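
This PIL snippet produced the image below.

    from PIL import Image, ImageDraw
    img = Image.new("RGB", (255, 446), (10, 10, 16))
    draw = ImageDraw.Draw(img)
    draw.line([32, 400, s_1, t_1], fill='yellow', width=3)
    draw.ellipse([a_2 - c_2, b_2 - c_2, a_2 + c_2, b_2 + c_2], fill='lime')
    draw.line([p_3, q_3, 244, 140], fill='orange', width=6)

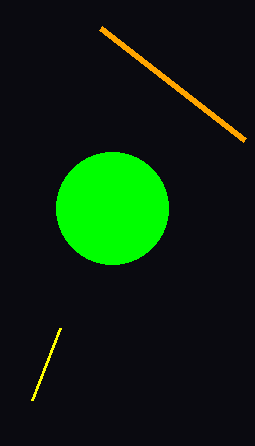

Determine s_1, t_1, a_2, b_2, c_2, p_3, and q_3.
s_1 = 60
t_1 = 328
a_2 = 112
b_2 = 208
c_2 = 56
p_3 = 100
q_3 = 28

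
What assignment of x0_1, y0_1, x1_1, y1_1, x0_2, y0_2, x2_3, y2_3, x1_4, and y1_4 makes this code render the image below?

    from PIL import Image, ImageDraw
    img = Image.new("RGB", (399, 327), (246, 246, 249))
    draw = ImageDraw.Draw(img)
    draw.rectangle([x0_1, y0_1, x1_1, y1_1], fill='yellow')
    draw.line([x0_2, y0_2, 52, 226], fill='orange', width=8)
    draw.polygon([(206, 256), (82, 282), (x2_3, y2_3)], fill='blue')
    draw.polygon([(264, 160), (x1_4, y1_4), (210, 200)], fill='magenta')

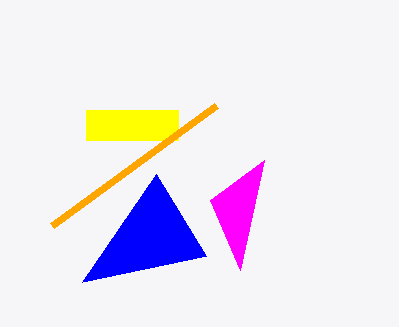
x0_1 = 86, y0_1 = 110, x1_1 = 178, y1_1 = 140, x0_2 = 216, y0_2 = 106, x2_3 = 156, y2_3 = 174, x1_4 = 240, y1_4 = 270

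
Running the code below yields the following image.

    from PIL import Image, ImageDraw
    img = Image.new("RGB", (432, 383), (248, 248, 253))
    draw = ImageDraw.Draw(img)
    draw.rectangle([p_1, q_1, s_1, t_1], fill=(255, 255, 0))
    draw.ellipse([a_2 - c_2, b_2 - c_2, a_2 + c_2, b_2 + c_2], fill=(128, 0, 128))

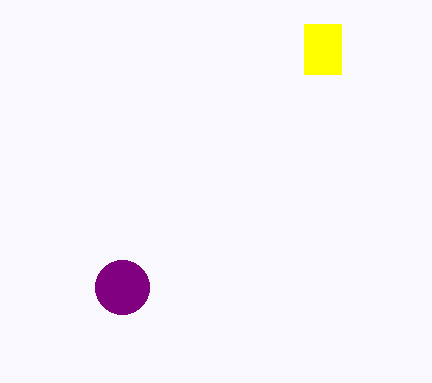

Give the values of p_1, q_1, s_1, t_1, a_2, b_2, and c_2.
p_1 = 304, q_1 = 24, s_1 = 341, t_1 = 74, a_2 = 122, b_2 = 287, c_2 = 27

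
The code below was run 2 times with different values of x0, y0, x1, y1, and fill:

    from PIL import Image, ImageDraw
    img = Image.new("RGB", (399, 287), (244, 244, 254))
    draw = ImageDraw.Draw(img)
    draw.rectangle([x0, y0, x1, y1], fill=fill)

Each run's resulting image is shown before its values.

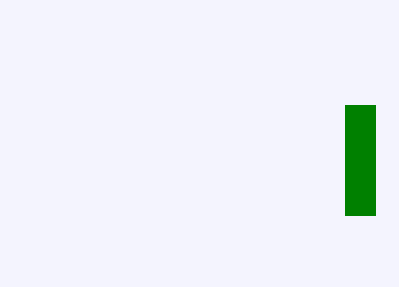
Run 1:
x0 = 345, y0 = 105, x1 = 375, y1 = 215, fill = 'green'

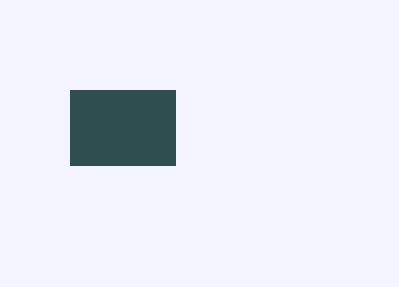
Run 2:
x0 = 70, y0 = 90, x1 = 175, y1 = 165, fill = 'darkslategray'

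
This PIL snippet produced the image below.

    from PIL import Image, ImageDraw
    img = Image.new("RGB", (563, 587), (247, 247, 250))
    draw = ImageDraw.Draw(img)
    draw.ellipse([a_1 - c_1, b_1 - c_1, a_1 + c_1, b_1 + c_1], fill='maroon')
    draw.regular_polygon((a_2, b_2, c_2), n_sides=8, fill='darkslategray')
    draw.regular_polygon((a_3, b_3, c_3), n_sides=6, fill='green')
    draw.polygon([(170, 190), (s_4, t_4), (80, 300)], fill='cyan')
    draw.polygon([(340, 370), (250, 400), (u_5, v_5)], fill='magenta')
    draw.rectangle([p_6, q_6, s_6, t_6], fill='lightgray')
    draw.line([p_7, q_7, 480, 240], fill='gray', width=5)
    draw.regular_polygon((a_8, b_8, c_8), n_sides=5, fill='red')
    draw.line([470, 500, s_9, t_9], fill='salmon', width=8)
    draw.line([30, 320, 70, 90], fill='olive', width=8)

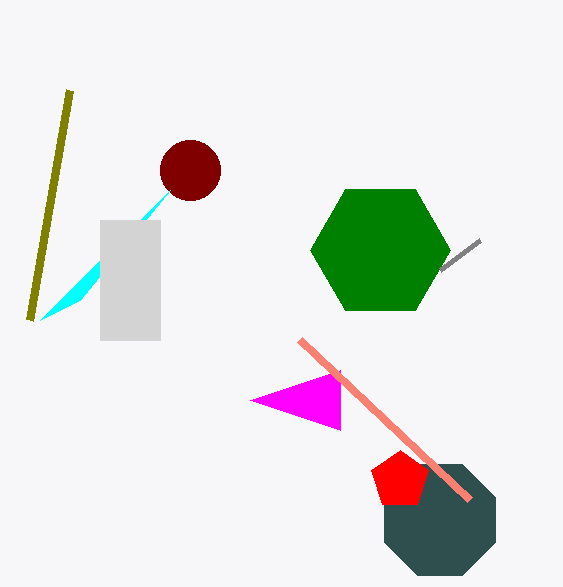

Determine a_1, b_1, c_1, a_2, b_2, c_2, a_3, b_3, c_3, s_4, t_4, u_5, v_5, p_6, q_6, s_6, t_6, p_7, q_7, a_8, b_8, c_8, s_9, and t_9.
a_1 = 190; b_1 = 170; c_1 = 30; a_2 = 440; b_2 = 520; c_2 = 60; a_3 = 380; b_3 = 250; c_3 = 70; s_4 = 40; t_4 = 320; u_5 = 340; v_5 = 430; p_6 = 100; q_6 = 220; s_6 = 160; t_6 = 340; p_7 = 440; q_7 = 270; a_8 = 400; b_8 = 480; c_8 = 30; s_9 = 300; t_9 = 340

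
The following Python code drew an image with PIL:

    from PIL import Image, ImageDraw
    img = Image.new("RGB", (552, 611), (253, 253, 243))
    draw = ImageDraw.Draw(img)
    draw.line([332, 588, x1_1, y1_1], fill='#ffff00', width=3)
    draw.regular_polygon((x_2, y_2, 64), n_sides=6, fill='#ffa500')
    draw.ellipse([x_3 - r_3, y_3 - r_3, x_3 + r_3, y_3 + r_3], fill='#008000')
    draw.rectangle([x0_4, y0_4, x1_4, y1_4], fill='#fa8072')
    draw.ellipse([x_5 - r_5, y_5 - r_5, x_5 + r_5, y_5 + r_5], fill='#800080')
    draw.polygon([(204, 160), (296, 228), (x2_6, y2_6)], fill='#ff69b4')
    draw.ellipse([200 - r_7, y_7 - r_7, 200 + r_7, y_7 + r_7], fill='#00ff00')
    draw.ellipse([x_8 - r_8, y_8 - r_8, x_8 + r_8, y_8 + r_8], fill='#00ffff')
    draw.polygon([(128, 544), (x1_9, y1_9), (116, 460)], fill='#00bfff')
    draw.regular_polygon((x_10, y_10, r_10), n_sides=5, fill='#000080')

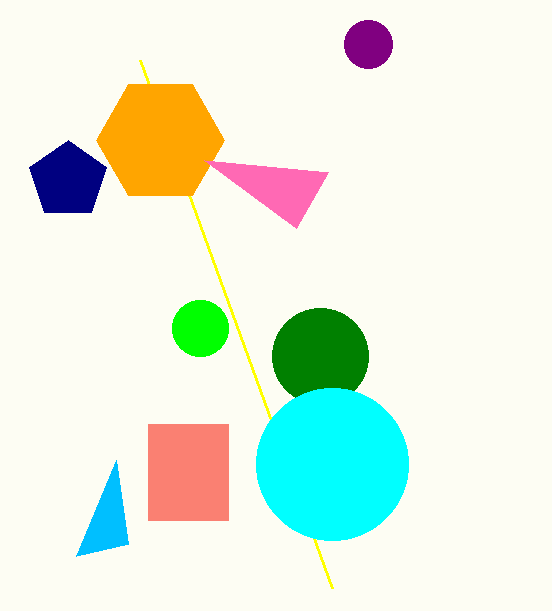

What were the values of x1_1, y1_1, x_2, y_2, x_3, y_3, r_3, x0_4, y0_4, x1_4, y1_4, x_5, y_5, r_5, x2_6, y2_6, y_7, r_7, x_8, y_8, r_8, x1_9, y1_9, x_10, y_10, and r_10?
x1_1 = 140, y1_1 = 60, x_2 = 160, y_2 = 140, x_3 = 320, y_3 = 356, r_3 = 48, x0_4 = 148, y0_4 = 424, x1_4 = 228, y1_4 = 520, x_5 = 368, y_5 = 44, r_5 = 24, x2_6 = 328, y2_6 = 172, y_7 = 328, r_7 = 28, x_8 = 332, y_8 = 464, r_8 = 76, x1_9 = 76, y1_9 = 556, x_10 = 68, y_10 = 180, r_10 = 40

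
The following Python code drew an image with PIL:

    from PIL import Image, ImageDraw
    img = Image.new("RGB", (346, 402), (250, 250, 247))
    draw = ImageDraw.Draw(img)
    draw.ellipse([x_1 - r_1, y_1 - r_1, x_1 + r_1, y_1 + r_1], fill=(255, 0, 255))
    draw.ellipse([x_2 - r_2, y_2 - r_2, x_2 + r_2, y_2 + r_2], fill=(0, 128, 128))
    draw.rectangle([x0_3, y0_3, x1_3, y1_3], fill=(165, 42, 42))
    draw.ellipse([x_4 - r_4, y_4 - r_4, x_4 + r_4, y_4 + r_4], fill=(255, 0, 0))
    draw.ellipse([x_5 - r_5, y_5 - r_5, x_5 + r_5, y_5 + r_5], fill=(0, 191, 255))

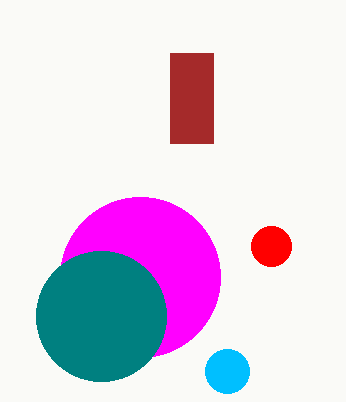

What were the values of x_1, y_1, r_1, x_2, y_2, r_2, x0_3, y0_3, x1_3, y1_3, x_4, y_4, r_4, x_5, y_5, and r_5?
x_1 = 140
y_1 = 277
r_1 = 80
x_2 = 101
y_2 = 316
r_2 = 65
x0_3 = 170
y0_3 = 53
x1_3 = 213
y1_3 = 143
x_4 = 271
y_4 = 246
r_4 = 20
x_5 = 227
y_5 = 371
r_5 = 22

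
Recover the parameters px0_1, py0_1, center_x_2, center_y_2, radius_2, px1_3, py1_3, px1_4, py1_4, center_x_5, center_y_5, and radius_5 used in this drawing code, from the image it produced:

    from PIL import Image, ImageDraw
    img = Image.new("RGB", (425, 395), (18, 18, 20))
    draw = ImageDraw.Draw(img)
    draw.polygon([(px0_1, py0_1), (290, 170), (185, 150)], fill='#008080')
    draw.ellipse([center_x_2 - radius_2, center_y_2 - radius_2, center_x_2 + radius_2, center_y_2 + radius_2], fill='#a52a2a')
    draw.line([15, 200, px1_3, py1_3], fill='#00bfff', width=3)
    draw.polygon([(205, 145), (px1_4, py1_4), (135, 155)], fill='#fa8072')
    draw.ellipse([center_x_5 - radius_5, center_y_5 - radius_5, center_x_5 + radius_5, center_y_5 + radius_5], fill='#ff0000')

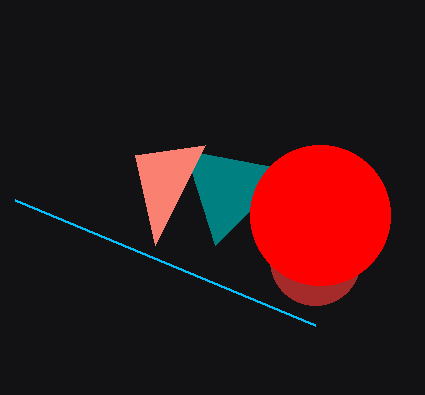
px0_1 = 215, py0_1 = 245, center_x_2 = 315, center_y_2 = 260, radius_2 = 45, px1_3 = 315, py1_3 = 325, px1_4 = 155, py1_4 = 245, center_x_5 = 320, center_y_5 = 215, radius_5 = 70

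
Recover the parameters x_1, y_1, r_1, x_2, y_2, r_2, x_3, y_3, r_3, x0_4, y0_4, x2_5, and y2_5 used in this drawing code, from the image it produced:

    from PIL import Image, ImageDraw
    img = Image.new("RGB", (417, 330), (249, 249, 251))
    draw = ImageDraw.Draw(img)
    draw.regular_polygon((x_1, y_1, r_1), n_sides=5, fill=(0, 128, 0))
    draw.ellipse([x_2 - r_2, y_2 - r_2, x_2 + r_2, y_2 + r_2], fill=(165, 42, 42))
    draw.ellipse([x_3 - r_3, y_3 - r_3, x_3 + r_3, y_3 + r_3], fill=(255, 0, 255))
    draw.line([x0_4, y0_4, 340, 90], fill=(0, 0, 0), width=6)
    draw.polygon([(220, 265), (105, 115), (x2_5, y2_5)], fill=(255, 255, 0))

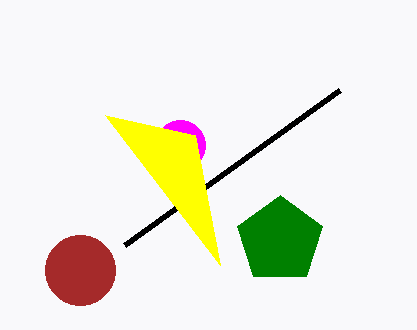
x_1 = 280, y_1 = 240, r_1 = 45, x_2 = 80, y_2 = 270, r_2 = 35, x_3 = 180, y_3 = 145, r_3 = 25, x0_4 = 125, y0_4 = 245, x2_5 = 195, y2_5 = 135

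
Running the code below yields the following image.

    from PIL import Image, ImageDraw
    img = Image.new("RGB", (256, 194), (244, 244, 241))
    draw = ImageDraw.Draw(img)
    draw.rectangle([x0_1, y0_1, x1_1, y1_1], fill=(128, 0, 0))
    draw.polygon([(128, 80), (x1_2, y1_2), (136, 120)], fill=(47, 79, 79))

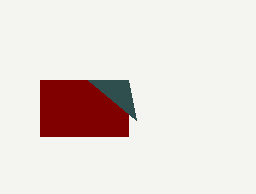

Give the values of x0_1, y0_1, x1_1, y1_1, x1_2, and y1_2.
x0_1 = 40, y0_1 = 80, x1_1 = 128, y1_1 = 136, x1_2 = 88, y1_2 = 80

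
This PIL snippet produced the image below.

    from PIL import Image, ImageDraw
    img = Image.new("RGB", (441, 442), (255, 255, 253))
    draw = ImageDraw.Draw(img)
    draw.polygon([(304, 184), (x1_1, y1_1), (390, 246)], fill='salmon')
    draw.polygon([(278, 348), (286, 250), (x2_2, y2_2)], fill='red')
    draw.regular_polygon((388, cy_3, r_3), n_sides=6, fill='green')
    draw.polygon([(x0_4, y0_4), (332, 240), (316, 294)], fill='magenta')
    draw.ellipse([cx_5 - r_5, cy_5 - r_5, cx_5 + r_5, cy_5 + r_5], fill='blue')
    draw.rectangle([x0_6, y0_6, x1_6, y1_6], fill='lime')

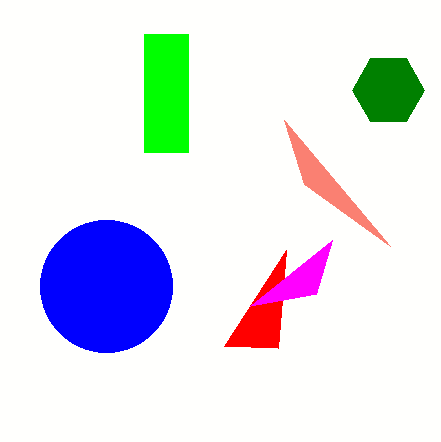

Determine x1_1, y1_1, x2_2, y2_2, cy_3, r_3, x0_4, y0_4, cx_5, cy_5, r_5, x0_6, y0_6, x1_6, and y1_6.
x1_1 = 284; y1_1 = 120; x2_2 = 224; y2_2 = 346; cy_3 = 90; r_3 = 36; x0_4 = 250; y0_4 = 306; cx_5 = 106; cy_5 = 286; r_5 = 66; x0_6 = 144; y0_6 = 34; x1_6 = 188; y1_6 = 152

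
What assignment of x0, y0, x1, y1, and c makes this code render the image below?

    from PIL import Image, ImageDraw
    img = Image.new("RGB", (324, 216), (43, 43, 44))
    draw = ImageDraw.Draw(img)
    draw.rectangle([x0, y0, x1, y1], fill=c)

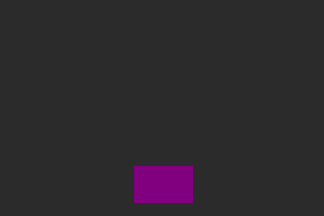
x0 = 134, y0 = 166, x1 = 192, y1 = 202, c = 'purple'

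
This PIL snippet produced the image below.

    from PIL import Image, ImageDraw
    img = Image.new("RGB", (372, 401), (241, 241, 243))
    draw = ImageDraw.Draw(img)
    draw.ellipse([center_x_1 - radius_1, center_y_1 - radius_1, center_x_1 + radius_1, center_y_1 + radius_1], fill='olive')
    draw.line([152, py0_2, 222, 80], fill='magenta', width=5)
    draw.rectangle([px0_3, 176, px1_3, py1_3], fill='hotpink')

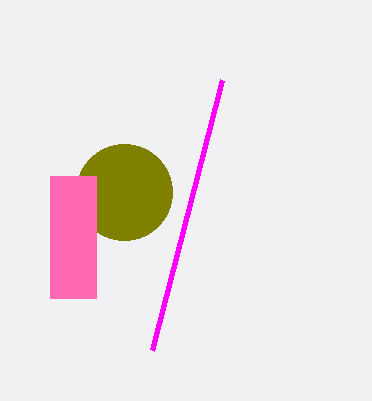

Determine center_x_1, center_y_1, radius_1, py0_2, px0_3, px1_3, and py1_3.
center_x_1 = 124, center_y_1 = 192, radius_1 = 48, py0_2 = 350, px0_3 = 50, px1_3 = 96, py1_3 = 298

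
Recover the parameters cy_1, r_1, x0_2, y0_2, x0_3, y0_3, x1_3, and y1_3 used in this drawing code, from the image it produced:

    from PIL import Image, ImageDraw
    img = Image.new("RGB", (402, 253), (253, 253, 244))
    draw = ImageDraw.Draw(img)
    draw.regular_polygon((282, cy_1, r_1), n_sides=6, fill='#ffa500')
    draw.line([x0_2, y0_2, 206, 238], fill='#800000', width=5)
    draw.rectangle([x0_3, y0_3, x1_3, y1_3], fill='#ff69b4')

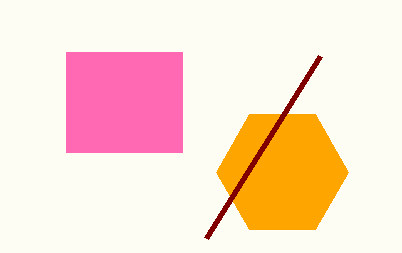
cy_1 = 172
r_1 = 66
x0_2 = 320
y0_2 = 56
x0_3 = 66
y0_3 = 52
x1_3 = 182
y1_3 = 152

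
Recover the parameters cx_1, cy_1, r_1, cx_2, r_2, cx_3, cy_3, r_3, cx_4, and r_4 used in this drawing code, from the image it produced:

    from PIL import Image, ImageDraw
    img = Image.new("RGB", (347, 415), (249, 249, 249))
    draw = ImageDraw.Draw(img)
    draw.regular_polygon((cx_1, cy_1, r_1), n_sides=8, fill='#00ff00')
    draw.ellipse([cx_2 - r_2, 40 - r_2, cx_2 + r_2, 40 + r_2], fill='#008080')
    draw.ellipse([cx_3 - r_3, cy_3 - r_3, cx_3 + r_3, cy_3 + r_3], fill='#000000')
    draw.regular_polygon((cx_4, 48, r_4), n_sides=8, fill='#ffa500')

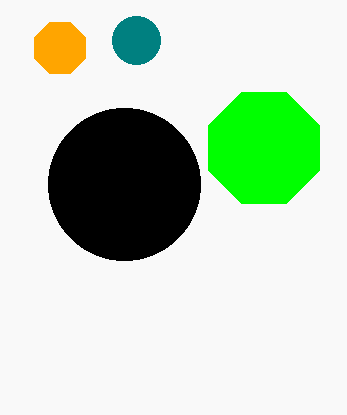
cx_1 = 264
cy_1 = 148
r_1 = 60
cx_2 = 136
r_2 = 24
cx_3 = 124
cy_3 = 184
r_3 = 76
cx_4 = 60
r_4 = 28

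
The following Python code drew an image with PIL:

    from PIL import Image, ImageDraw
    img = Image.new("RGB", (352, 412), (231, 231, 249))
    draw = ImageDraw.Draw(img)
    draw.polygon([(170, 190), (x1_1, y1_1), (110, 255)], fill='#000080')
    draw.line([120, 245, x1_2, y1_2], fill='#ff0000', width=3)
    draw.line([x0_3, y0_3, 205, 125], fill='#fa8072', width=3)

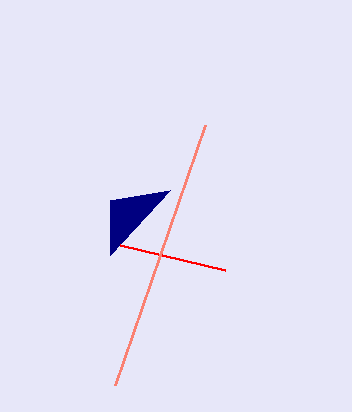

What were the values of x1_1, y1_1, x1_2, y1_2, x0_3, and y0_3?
x1_1 = 110; y1_1 = 200; x1_2 = 225; y1_2 = 270; x0_3 = 115; y0_3 = 385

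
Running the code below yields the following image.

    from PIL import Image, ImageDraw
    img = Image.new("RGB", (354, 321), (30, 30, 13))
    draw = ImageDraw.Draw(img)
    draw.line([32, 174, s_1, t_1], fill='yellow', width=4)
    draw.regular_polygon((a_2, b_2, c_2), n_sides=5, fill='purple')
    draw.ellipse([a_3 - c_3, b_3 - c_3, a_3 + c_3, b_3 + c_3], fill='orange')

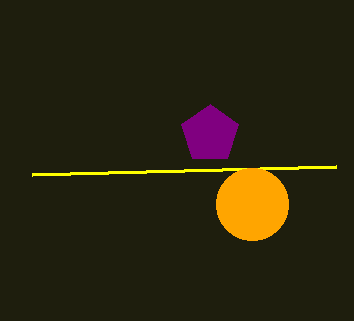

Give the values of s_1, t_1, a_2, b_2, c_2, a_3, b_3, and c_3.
s_1 = 336; t_1 = 166; a_2 = 210; b_2 = 134; c_2 = 30; a_3 = 252; b_3 = 204; c_3 = 36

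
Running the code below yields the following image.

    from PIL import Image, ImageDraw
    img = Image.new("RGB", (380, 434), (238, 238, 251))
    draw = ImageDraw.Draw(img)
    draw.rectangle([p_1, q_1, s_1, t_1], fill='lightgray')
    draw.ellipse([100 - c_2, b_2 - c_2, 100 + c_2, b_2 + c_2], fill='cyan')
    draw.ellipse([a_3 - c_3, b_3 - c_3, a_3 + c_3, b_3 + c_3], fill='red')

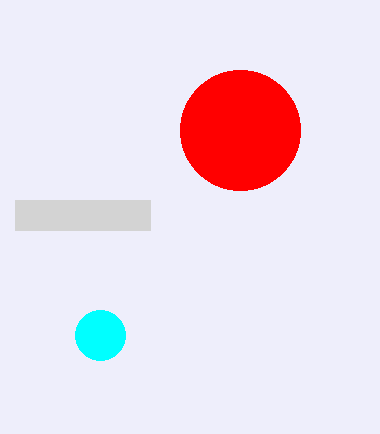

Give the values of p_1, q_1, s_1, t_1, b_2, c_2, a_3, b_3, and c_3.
p_1 = 15, q_1 = 200, s_1 = 150, t_1 = 230, b_2 = 335, c_2 = 25, a_3 = 240, b_3 = 130, c_3 = 60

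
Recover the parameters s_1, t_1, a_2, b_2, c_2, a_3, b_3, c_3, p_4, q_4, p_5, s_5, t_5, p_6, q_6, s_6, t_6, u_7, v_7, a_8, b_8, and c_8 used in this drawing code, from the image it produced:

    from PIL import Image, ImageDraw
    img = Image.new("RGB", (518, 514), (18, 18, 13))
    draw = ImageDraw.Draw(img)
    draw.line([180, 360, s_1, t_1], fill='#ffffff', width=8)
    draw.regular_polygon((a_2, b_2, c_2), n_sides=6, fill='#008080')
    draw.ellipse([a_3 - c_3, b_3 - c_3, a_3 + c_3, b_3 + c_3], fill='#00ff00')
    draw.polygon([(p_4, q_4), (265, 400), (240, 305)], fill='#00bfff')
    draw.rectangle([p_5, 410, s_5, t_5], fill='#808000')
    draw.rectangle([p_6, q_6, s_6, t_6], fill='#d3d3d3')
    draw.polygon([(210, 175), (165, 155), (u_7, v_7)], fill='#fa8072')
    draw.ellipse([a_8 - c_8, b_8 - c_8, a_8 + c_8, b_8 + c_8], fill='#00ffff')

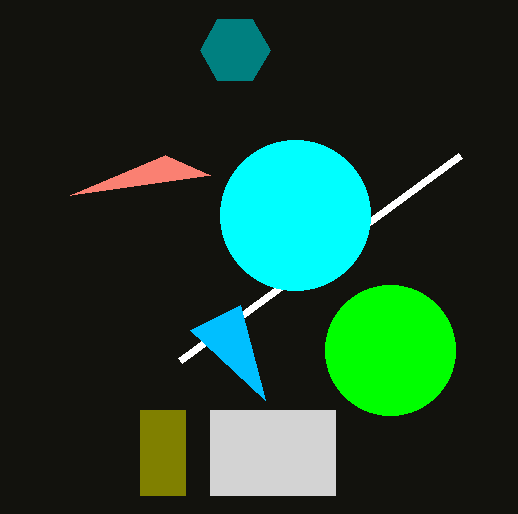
s_1 = 460, t_1 = 155, a_2 = 235, b_2 = 50, c_2 = 35, a_3 = 390, b_3 = 350, c_3 = 65, p_4 = 190, q_4 = 330, p_5 = 140, s_5 = 185, t_5 = 495, p_6 = 210, q_6 = 410, s_6 = 335, t_6 = 495, u_7 = 70, v_7 = 195, a_8 = 295, b_8 = 215, c_8 = 75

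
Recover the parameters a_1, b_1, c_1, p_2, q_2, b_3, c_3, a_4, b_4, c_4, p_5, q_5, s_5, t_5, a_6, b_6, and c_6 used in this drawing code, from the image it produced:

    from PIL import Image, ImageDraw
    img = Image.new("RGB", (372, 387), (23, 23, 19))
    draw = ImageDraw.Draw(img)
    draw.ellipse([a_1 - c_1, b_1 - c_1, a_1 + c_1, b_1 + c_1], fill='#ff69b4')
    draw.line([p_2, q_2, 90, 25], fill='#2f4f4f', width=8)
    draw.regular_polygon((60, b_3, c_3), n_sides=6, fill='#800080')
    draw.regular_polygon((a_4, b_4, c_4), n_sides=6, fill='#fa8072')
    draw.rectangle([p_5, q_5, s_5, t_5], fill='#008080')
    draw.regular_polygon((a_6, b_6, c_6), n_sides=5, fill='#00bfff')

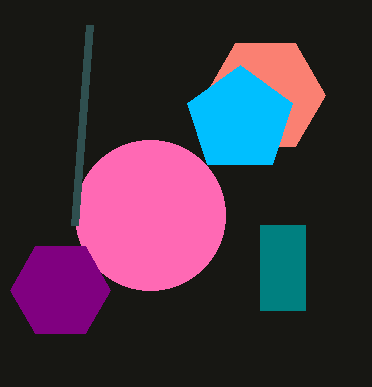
a_1 = 150
b_1 = 215
c_1 = 75
p_2 = 75
q_2 = 225
b_3 = 290
c_3 = 50
a_4 = 265
b_4 = 95
c_4 = 60
p_5 = 260
q_5 = 225
s_5 = 305
t_5 = 310
a_6 = 240
b_6 = 120
c_6 = 55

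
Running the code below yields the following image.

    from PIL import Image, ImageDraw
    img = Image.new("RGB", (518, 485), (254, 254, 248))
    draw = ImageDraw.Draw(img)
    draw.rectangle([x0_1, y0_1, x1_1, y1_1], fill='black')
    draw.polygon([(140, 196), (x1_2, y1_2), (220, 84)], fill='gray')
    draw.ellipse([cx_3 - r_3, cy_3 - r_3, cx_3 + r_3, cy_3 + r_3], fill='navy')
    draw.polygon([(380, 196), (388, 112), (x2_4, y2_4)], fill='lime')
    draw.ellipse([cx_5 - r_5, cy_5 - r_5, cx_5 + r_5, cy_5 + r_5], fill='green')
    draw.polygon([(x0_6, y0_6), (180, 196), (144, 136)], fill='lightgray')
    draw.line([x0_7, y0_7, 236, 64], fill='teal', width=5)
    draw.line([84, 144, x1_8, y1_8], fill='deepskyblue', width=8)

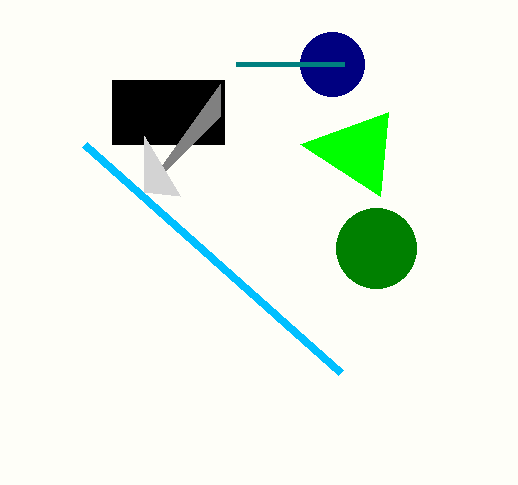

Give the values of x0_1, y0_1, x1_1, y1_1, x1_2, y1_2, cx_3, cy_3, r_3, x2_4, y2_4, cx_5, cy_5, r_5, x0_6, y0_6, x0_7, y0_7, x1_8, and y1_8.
x0_1 = 112; y0_1 = 80; x1_1 = 224; y1_1 = 144; x1_2 = 220; y1_2 = 116; cx_3 = 332; cy_3 = 64; r_3 = 32; x2_4 = 300; y2_4 = 144; cx_5 = 376; cy_5 = 248; r_5 = 40; x0_6 = 144; y0_6 = 192; x0_7 = 344; y0_7 = 64; x1_8 = 340; y1_8 = 372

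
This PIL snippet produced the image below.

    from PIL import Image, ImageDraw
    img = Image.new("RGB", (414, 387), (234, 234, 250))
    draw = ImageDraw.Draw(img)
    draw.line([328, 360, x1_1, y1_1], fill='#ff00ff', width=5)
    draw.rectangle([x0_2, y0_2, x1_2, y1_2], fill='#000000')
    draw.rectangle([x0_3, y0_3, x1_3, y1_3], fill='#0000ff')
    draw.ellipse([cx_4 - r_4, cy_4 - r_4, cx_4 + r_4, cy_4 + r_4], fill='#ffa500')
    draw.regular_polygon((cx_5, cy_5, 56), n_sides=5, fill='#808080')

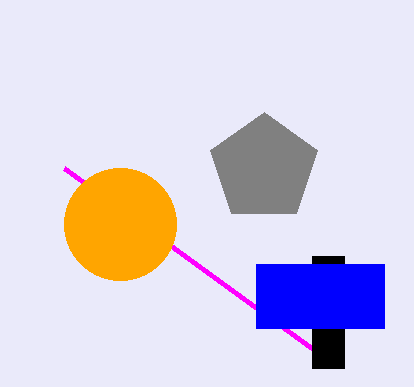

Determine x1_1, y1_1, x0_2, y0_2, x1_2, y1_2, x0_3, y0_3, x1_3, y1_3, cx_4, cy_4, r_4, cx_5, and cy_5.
x1_1 = 64; y1_1 = 168; x0_2 = 312; y0_2 = 256; x1_2 = 344; y1_2 = 368; x0_3 = 256; y0_3 = 264; x1_3 = 384; y1_3 = 328; cx_4 = 120; cy_4 = 224; r_4 = 56; cx_5 = 264; cy_5 = 168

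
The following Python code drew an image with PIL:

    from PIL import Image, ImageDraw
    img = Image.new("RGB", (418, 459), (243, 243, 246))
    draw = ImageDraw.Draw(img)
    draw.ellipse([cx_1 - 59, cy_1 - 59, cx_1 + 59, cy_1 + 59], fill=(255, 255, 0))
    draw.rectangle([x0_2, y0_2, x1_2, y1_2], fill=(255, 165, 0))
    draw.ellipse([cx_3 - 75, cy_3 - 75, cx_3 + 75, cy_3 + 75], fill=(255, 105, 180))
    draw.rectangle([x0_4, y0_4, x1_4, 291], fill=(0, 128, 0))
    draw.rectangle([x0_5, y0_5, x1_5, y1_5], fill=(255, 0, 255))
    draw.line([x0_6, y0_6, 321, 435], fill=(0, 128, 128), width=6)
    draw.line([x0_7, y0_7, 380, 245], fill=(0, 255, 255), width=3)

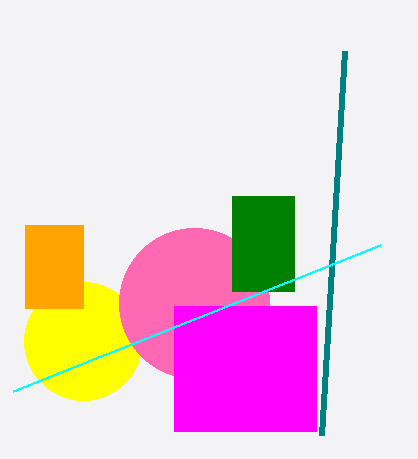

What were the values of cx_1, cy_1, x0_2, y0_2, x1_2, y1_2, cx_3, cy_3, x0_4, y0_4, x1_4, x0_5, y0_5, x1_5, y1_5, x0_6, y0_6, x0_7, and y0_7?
cx_1 = 83; cy_1 = 341; x0_2 = 25; y0_2 = 225; x1_2 = 83; y1_2 = 308; cx_3 = 194; cy_3 = 303; x0_4 = 232; y0_4 = 196; x1_4 = 294; x0_5 = 174; y0_5 = 306; x1_5 = 316; y1_5 = 431; x0_6 = 344; y0_6 = 51; x0_7 = 13; y0_7 = 391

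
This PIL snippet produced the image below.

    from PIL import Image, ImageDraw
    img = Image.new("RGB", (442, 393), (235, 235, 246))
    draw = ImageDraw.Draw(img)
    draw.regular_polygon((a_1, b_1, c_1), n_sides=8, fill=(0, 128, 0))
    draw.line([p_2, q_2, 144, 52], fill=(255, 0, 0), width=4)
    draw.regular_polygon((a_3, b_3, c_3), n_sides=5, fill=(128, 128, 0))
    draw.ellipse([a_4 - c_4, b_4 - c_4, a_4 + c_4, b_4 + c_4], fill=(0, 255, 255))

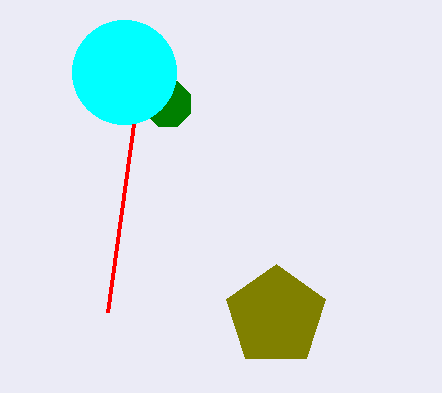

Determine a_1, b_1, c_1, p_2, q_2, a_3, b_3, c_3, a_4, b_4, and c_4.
a_1 = 168, b_1 = 104, c_1 = 24, p_2 = 108, q_2 = 312, a_3 = 276, b_3 = 316, c_3 = 52, a_4 = 124, b_4 = 72, c_4 = 52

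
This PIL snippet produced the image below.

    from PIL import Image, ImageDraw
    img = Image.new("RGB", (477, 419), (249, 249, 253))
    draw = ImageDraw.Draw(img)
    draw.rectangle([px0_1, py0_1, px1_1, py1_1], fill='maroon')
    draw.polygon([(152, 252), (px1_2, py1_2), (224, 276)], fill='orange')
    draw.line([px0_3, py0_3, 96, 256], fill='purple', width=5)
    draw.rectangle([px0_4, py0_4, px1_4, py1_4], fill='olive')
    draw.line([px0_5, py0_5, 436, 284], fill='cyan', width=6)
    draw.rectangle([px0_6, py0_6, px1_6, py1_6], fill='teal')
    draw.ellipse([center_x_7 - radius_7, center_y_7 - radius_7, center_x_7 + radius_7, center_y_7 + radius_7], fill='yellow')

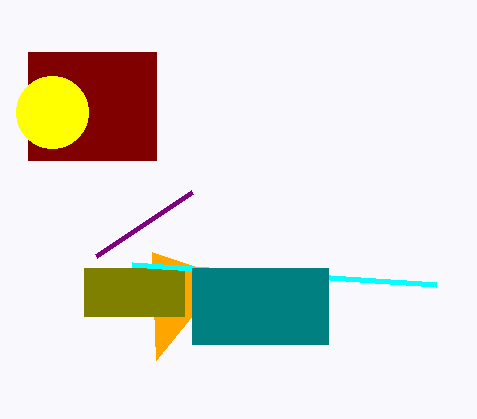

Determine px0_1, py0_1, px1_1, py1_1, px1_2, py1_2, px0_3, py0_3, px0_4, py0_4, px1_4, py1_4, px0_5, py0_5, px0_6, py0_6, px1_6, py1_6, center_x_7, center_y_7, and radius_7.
px0_1 = 28
py0_1 = 52
px1_1 = 156
py1_1 = 160
px1_2 = 156
py1_2 = 360
px0_3 = 192
py0_3 = 192
px0_4 = 84
py0_4 = 268
px1_4 = 184
py1_4 = 316
px0_5 = 132
py0_5 = 264
px0_6 = 192
py0_6 = 268
px1_6 = 328
py1_6 = 344
center_x_7 = 52
center_y_7 = 112
radius_7 = 36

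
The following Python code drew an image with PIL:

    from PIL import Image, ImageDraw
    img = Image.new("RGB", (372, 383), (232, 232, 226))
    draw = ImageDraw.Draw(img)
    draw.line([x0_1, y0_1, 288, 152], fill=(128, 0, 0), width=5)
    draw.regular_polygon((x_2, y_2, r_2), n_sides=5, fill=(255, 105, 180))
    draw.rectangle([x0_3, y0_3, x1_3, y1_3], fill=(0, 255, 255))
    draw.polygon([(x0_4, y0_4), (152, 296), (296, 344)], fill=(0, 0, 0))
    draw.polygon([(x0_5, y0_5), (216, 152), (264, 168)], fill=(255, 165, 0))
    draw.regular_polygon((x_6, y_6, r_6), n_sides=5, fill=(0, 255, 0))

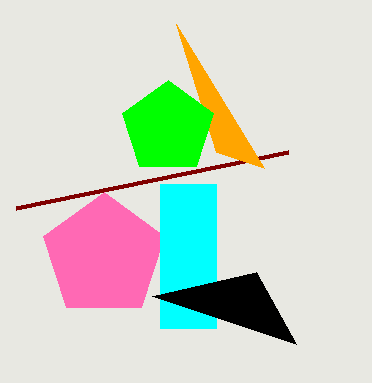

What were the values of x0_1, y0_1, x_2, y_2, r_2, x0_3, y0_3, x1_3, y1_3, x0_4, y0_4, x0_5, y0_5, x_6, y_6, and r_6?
x0_1 = 16, y0_1 = 208, x_2 = 104, y_2 = 256, r_2 = 64, x0_3 = 160, y0_3 = 184, x1_3 = 216, y1_3 = 328, x0_4 = 256, y0_4 = 272, x0_5 = 176, y0_5 = 24, x_6 = 168, y_6 = 128, r_6 = 48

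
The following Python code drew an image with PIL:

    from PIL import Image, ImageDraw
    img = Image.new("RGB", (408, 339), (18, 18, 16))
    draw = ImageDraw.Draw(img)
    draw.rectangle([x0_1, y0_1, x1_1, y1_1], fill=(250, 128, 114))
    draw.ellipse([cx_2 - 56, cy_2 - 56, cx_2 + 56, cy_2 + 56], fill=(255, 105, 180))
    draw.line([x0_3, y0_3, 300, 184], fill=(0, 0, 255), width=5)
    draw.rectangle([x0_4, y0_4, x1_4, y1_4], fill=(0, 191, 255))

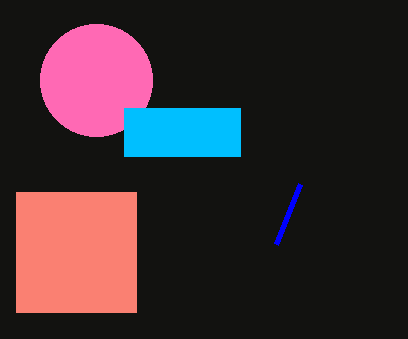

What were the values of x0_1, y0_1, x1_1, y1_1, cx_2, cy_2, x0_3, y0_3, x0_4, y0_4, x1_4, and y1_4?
x0_1 = 16, y0_1 = 192, x1_1 = 136, y1_1 = 312, cx_2 = 96, cy_2 = 80, x0_3 = 276, y0_3 = 244, x0_4 = 124, y0_4 = 108, x1_4 = 240, y1_4 = 156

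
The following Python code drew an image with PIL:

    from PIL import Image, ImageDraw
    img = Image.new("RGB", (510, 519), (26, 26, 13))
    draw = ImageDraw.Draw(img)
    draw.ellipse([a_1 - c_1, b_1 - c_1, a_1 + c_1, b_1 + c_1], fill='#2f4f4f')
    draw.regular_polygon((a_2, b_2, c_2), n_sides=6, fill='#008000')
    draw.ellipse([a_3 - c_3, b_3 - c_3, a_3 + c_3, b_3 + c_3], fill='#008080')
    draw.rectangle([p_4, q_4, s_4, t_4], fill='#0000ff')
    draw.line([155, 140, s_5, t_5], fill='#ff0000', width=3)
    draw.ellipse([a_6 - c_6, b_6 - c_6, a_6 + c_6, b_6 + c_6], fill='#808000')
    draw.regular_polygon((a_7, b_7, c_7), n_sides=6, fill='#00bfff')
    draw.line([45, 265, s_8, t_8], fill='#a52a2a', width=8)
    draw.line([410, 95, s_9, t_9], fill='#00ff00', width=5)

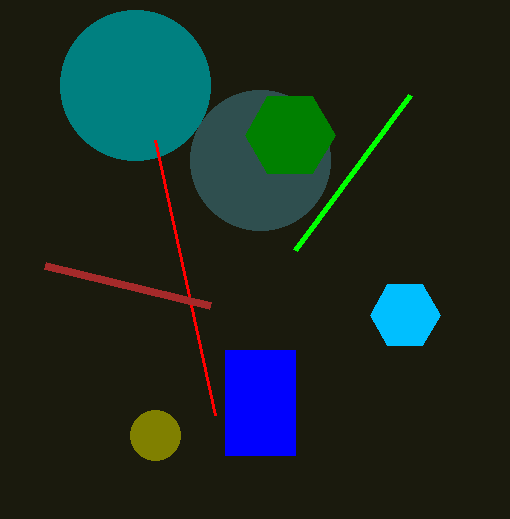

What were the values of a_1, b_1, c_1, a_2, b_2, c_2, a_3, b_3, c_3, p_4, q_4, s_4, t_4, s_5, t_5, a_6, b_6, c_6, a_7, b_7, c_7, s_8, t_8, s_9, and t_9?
a_1 = 260
b_1 = 160
c_1 = 70
a_2 = 290
b_2 = 135
c_2 = 45
a_3 = 135
b_3 = 85
c_3 = 75
p_4 = 225
q_4 = 350
s_4 = 295
t_4 = 455
s_5 = 215
t_5 = 415
a_6 = 155
b_6 = 435
c_6 = 25
a_7 = 405
b_7 = 315
c_7 = 35
s_8 = 210
t_8 = 305
s_9 = 295
t_9 = 250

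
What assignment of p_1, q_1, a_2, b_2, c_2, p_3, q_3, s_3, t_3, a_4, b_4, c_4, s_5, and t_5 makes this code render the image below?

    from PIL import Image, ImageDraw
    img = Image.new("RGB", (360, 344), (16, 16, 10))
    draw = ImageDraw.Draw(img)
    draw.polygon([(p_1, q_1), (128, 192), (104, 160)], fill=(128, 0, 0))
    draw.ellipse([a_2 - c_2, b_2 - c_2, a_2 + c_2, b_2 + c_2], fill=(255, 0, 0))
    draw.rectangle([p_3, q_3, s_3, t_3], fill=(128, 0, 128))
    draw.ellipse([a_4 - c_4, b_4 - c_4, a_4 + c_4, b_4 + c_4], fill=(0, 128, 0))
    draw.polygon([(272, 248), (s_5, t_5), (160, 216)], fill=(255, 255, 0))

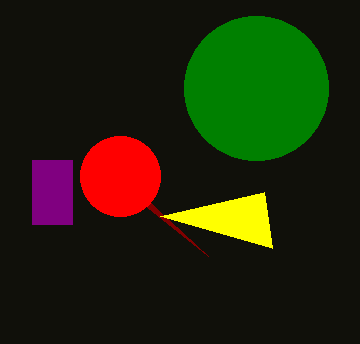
p_1 = 208, q_1 = 256, a_2 = 120, b_2 = 176, c_2 = 40, p_3 = 32, q_3 = 160, s_3 = 72, t_3 = 224, a_4 = 256, b_4 = 88, c_4 = 72, s_5 = 264, t_5 = 192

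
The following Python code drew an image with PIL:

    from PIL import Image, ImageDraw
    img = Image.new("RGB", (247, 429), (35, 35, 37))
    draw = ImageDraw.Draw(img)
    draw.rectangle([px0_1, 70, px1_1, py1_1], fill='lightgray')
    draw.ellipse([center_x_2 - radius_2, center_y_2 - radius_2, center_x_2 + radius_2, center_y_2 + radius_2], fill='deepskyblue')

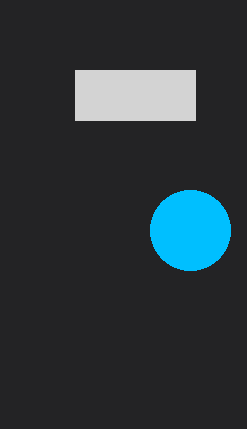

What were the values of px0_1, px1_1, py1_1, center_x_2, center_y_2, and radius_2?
px0_1 = 75
px1_1 = 195
py1_1 = 120
center_x_2 = 190
center_y_2 = 230
radius_2 = 40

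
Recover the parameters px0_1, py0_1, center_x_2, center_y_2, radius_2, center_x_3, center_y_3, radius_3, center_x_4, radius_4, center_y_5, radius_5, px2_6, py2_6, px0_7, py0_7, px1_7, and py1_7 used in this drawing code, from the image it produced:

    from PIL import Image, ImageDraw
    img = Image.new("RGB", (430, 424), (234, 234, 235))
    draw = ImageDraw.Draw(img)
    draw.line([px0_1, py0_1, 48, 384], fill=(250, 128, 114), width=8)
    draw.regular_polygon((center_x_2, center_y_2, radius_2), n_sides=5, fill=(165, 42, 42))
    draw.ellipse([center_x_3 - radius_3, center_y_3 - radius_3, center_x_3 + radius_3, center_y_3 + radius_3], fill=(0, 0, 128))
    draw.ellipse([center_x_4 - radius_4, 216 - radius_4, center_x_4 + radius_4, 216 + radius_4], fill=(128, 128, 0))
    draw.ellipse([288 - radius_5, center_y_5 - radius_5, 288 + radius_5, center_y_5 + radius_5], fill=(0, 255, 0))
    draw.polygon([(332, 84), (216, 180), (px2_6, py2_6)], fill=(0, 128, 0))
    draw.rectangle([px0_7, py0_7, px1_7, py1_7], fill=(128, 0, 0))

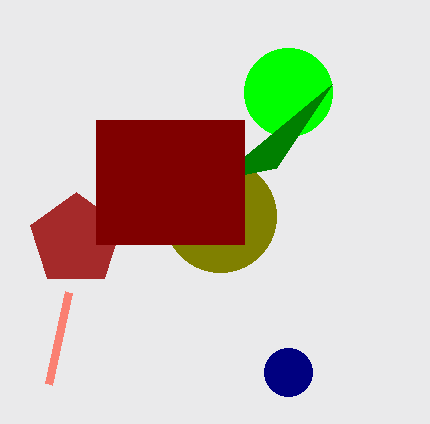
px0_1 = 68
py0_1 = 292
center_x_2 = 76
center_y_2 = 240
radius_2 = 48
center_x_3 = 288
center_y_3 = 372
radius_3 = 24
center_x_4 = 220
radius_4 = 56
center_y_5 = 92
radius_5 = 44
px2_6 = 276
py2_6 = 168
px0_7 = 96
py0_7 = 120
px1_7 = 244
py1_7 = 244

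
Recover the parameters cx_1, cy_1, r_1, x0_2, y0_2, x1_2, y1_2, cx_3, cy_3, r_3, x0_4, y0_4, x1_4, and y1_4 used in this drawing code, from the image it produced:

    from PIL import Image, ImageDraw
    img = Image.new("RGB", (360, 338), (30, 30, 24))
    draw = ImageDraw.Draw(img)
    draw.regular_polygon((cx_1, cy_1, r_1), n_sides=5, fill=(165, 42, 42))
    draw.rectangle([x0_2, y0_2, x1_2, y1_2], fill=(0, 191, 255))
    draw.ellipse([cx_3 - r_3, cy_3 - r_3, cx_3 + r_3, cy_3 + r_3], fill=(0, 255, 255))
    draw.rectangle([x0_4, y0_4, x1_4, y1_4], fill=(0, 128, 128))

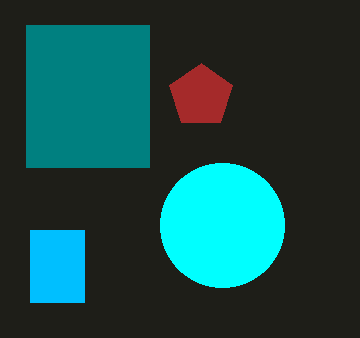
cx_1 = 201
cy_1 = 96
r_1 = 33
x0_2 = 30
y0_2 = 230
x1_2 = 84
y1_2 = 302
cx_3 = 222
cy_3 = 225
r_3 = 62
x0_4 = 26
y0_4 = 25
x1_4 = 149
y1_4 = 167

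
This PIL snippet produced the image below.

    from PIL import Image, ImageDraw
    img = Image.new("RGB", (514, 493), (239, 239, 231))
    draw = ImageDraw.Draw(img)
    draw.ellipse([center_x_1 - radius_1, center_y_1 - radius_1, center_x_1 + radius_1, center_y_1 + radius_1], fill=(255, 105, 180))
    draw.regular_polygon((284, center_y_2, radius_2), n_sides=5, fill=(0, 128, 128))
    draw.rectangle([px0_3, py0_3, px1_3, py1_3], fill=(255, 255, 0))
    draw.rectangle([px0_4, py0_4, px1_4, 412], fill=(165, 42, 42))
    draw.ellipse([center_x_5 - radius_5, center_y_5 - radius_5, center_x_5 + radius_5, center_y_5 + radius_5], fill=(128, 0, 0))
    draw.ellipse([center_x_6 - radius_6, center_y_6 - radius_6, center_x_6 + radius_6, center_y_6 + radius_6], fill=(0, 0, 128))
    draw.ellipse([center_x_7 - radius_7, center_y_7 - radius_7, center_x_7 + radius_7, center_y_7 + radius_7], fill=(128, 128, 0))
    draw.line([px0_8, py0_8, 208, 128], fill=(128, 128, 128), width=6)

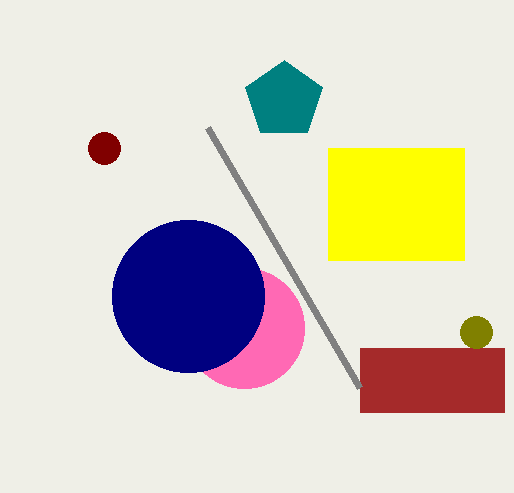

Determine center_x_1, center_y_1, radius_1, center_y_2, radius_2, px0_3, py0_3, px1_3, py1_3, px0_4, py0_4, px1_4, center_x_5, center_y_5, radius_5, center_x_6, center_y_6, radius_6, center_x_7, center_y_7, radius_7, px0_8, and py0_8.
center_x_1 = 244, center_y_1 = 328, radius_1 = 60, center_y_2 = 100, radius_2 = 40, px0_3 = 328, py0_3 = 148, px1_3 = 464, py1_3 = 260, px0_4 = 360, py0_4 = 348, px1_4 = 504, center_x_5 = 104, center_y_5 = 148, radius_5 = 16, center_x_6 = 188, center_y_6 = 296, radius_6 = 76, center_x_7 = 476, center_y_7 = 332, radius_7 = 16, px0_8 = 360, py0_8 = 388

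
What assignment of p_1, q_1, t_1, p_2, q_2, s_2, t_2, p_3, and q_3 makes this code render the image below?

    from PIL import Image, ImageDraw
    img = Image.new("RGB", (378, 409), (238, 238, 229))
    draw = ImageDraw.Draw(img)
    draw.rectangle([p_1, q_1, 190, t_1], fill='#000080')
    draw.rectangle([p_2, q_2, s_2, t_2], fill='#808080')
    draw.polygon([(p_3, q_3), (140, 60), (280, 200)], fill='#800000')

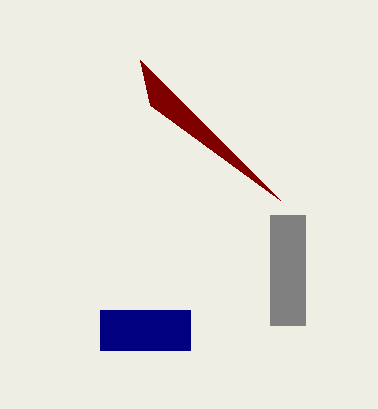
p_1 = 100
q_1 = 310
t_1 = 350
p_2 = 270
q_2 = 215
s_2 = 305
t_2 = 325
p_3 = 150
q_3 = 105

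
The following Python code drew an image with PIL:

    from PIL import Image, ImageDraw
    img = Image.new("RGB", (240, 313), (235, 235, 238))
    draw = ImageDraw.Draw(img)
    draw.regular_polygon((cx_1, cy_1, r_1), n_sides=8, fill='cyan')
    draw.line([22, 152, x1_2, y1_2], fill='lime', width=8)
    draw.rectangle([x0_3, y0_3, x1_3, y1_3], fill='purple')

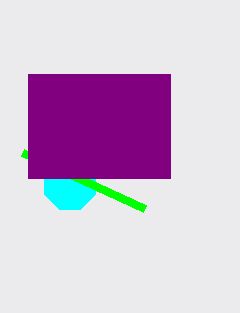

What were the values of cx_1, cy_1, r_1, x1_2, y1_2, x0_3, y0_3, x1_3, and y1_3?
cx_1 = 70
cy_1 = 184
r_1 = 28
x1_2 = 144
y1_2 = 208
x0_3 = 28
y0_3 = 74
x1_3 = 170
y1_3 = 178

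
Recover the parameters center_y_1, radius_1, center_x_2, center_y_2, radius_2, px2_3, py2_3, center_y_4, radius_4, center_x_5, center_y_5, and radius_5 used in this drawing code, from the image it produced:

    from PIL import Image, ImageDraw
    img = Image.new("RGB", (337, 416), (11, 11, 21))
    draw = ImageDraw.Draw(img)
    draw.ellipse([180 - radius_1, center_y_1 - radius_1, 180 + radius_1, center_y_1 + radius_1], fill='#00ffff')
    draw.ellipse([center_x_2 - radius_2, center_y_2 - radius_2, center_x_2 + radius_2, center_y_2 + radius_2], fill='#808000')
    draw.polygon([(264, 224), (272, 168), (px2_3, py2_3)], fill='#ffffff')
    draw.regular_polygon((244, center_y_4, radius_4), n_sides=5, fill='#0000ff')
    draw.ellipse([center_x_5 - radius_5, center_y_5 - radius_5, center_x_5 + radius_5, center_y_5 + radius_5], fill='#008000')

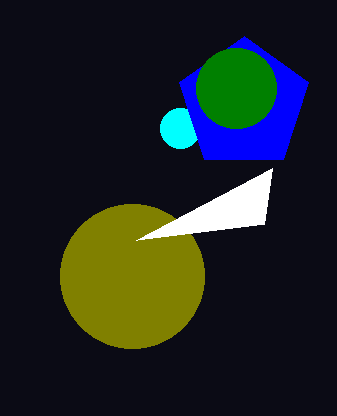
center_y_1 = 128, radius_1 = 20, center_x_2 = 132, center_y_2 = 276, radius_2 = 72, px2_3 = 136, py2_3 = 240, center_y_4 = 104, radius_4 = 68, center_x_5 = 236, center_y_5 = 88, radius_5 = 40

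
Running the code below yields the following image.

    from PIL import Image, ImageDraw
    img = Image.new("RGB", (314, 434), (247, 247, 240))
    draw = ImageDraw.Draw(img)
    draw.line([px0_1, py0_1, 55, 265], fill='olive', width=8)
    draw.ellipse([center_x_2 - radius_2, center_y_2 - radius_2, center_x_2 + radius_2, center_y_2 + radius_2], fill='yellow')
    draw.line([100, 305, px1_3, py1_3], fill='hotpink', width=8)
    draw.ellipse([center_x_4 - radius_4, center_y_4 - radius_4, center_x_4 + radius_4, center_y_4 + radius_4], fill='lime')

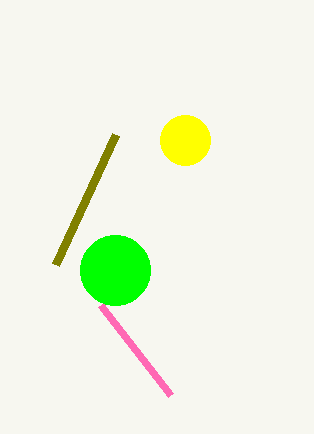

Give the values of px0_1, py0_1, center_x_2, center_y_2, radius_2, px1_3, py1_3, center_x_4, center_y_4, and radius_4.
px0_1 = 115; py0_1 = 135; center_x_2 = 185; center_y_2 = 140; radius_2 = 25; px1_3 = 170; py1_3 = 395; center_x_4 = 115; center_y_4 = 270; radius_4 = 35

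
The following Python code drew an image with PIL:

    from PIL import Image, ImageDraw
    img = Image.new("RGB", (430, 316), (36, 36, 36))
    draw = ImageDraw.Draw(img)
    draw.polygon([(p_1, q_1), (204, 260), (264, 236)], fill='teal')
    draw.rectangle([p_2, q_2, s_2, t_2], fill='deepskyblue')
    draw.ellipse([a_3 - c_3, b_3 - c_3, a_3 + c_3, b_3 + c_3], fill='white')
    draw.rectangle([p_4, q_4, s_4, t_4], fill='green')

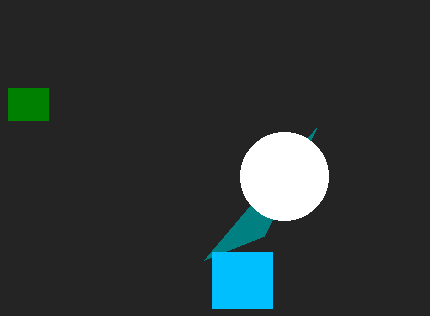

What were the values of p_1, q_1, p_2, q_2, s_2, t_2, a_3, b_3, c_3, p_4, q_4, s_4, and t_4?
p_1 = 316, q_1 = 128, p_2 = 212, q_2 = 252, s_2 = 272, t_2 = 308, a_3 = 284, b_3 = 176, c_3 = 44, p_4 = 8, q_4 = 88, s_4 = 48, t_4 = 120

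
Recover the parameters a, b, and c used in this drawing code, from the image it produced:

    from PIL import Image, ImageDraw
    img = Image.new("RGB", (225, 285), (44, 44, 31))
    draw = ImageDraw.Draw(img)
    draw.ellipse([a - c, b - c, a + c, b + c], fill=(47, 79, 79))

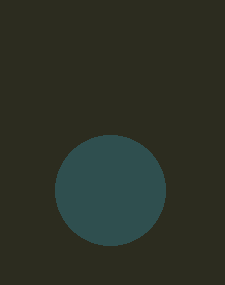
a = 110, b = 190, c = 55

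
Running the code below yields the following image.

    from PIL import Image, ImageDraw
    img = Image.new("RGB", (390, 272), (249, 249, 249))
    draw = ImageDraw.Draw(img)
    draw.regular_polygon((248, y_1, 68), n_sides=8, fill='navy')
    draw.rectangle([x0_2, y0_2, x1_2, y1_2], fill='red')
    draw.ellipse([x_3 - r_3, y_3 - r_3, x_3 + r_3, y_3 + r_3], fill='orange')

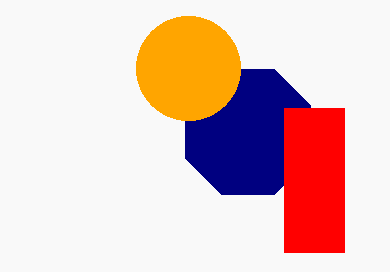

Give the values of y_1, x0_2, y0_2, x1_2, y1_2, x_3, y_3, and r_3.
y_1 = 132, x0_2 = 284, y0_2 = 108, x1_2 = 344, y1_2 = 252, x_3 = 188, y_3 = 68, r_3 = 52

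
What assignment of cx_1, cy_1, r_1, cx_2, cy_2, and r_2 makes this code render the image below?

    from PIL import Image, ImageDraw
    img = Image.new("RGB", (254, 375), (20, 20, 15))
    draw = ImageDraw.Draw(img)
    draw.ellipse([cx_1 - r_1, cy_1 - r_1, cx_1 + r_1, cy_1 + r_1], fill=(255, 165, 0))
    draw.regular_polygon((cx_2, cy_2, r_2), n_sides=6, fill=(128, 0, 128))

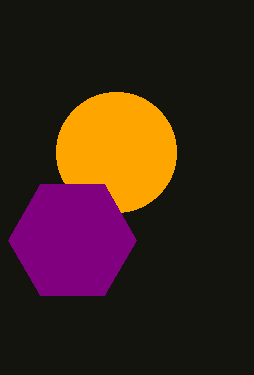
cx_1 = 116, cy_1 = 152, r_1 = 60, cx_2 = 72, cy_2 = 240, r_2 = 64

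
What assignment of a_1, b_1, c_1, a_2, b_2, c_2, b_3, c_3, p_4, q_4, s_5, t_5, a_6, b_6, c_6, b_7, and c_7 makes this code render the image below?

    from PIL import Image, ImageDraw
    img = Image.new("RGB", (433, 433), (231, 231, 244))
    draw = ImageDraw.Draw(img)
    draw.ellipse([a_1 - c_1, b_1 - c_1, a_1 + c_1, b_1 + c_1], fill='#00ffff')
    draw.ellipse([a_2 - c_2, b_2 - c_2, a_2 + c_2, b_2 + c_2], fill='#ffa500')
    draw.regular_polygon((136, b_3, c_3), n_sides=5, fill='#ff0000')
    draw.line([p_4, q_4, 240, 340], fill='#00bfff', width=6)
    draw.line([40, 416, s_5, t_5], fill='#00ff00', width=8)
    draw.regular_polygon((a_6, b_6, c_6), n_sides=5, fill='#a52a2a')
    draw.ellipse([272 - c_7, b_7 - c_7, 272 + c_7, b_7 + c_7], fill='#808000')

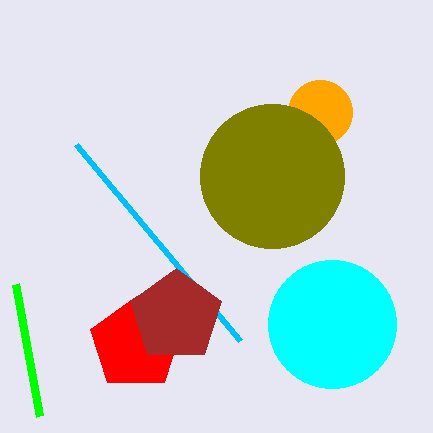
a_1 = 332
b_1 = 324
c_1 = 64
a_2 = 320
b_2 = 112
c_2 = 32
b_3 = 344
c_3 = 48
p_4 = 76
q_4 = 144
s_5 = 16
t_5 = 284
a_6 = 176
b_6 = 316
c_6 = 48
b_7 = 176
c_7 = 72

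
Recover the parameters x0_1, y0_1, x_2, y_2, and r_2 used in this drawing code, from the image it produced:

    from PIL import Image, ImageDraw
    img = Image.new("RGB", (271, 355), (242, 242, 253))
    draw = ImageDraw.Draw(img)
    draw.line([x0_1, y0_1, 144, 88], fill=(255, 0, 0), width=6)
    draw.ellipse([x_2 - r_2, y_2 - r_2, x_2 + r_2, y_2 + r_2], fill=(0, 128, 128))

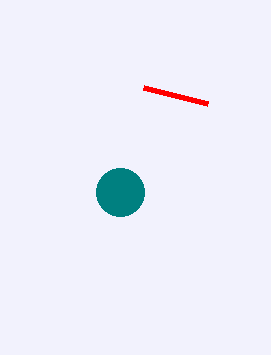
x0_1 = 208
y0_1 = 104
x_2 = 120
y_2 = 192
r_2 = 24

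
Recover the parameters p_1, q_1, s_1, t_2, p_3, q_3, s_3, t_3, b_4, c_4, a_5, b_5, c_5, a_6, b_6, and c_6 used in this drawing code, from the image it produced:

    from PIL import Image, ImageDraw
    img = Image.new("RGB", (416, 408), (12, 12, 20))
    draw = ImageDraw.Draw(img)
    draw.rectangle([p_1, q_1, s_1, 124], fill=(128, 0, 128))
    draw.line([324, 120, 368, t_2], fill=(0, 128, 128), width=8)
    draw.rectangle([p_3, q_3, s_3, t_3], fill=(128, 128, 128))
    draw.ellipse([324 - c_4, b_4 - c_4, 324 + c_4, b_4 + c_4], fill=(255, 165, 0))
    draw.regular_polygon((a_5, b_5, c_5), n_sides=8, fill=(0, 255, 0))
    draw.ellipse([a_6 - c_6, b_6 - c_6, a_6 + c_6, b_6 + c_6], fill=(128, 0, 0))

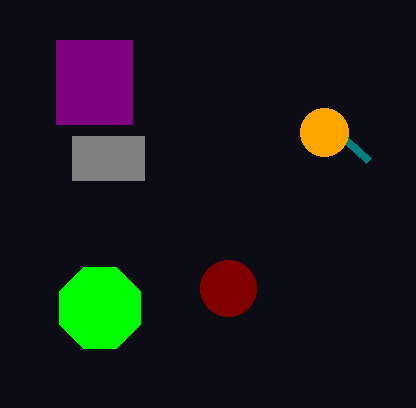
p_1 = 56, q_1 = 40, s_1 = 132, t_2 = 160, p_3 = 72, q_3 = 136, s_3 = 144, t_3 = 180, b_4 = 132, c_4 = 24, a_5 = 100, b_5 = 308, c_5 = 44, a_6 = 228, b_6 = 288, c_6 = 28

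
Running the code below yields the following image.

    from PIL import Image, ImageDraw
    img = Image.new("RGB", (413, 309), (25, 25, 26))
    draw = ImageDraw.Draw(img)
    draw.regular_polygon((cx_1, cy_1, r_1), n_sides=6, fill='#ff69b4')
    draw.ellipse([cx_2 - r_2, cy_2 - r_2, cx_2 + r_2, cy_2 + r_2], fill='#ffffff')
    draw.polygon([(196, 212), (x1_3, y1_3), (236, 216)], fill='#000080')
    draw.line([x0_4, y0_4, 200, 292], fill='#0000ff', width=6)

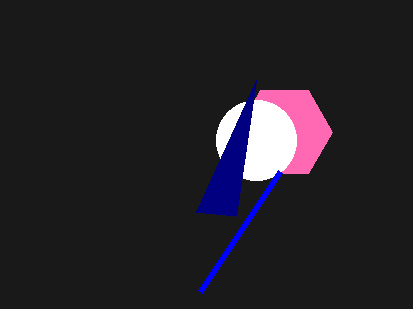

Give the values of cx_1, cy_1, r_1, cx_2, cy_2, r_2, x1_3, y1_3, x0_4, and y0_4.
cx_1 = 284
cy_1 = 132
r_1 = 48
cx_2 = 256
cy_2 = 140
r_2 = 40
x1_3 = 256
y1_3 = 80
x0_4 = 280
y0_4 = 172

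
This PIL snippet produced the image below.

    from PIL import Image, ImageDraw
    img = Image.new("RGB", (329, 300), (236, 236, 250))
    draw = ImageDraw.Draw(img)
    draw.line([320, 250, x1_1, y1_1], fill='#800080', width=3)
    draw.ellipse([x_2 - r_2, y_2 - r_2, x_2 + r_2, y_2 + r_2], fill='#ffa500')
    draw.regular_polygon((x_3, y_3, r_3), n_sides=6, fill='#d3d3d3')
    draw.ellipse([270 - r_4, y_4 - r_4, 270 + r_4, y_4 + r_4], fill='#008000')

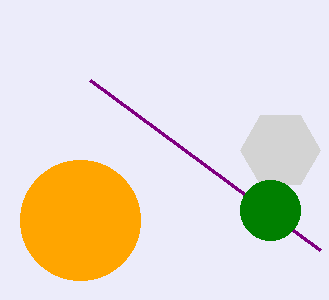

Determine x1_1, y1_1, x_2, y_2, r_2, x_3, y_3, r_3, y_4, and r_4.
x1_1 = 90, y1_1 = 80, x_2 = 80, y_2 = 220, r_2 = 60, x_3 = 280, y_3 = 150, r_3 = 40, y_4 = 210, r_4 = 30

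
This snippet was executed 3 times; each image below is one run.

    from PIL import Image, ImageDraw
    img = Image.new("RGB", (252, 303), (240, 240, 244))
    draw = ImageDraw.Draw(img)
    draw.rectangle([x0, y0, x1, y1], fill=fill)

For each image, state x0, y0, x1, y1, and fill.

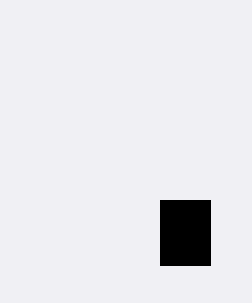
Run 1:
x0 = 160
y0 = 200
x1 = 210
y1 = 265
fill = 'black'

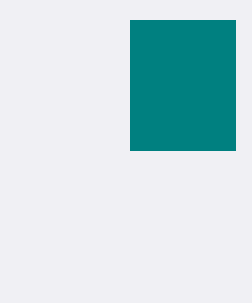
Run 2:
x0 = 130
y0 = 20
x1 = 235
y1 = 150
fill = 'teal'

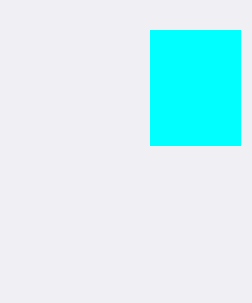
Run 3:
x0 = 150, y0 = 30, x1 = 240, y1 = 145, fill = 'cyan'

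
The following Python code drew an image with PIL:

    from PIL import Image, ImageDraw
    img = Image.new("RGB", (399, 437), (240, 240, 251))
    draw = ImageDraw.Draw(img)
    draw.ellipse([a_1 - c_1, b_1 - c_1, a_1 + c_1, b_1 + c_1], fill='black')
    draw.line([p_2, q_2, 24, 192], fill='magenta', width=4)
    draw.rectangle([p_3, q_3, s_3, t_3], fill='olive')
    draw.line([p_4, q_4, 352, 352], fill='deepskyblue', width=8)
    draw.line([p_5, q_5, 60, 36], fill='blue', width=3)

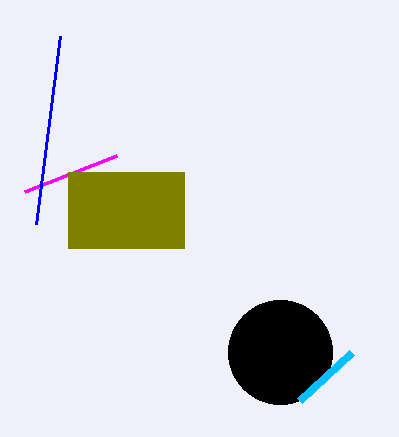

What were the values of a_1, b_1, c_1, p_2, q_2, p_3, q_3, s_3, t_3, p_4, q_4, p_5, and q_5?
a_1 = 280
b_1 = 352
c_1 = 52
p_2 = 116
q_2 = 156
p_3 = 68
q_3 = 172
s_3 = 184
t_3 = 248
p_4 = 300
q_4 = 400
p_5 = 36
q_5 = 224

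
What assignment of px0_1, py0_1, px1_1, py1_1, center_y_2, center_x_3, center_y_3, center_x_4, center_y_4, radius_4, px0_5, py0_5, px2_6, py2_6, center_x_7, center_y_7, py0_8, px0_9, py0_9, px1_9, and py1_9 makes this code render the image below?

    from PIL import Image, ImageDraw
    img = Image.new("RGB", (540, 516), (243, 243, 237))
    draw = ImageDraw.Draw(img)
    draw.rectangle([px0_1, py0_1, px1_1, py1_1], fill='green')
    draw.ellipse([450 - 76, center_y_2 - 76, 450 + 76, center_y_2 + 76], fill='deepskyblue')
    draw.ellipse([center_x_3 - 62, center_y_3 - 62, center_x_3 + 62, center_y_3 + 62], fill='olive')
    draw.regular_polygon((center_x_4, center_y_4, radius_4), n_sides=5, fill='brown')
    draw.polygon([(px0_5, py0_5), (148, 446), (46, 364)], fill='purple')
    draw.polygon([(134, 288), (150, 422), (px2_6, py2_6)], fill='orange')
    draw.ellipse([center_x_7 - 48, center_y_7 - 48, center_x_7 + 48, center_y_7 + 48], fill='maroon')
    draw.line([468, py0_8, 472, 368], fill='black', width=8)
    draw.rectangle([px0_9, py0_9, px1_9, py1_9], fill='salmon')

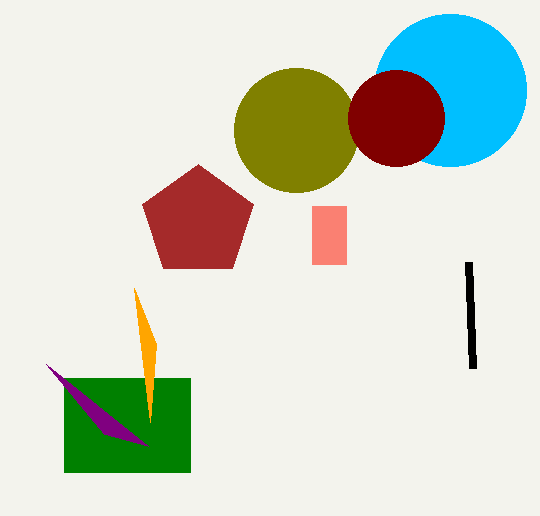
px0_1 = 64
py0_1 = 378
px1_1 = 190
py1_1 = 472
center_y_2 = 90
center_x_3 = 296
center_y_3 = 130
center_x_4 = 198
center_y_4 = 222
radius_4 = 58
px0_5 = 104
py0_5 = 434
px2_6 = 156
py2_6 = 344
center_x_7 = 396
center_y_7 = 118
py0_8 = 262
px0_9 = 312
py0_9 = 206
px1_9 = 346
py1_9 = 264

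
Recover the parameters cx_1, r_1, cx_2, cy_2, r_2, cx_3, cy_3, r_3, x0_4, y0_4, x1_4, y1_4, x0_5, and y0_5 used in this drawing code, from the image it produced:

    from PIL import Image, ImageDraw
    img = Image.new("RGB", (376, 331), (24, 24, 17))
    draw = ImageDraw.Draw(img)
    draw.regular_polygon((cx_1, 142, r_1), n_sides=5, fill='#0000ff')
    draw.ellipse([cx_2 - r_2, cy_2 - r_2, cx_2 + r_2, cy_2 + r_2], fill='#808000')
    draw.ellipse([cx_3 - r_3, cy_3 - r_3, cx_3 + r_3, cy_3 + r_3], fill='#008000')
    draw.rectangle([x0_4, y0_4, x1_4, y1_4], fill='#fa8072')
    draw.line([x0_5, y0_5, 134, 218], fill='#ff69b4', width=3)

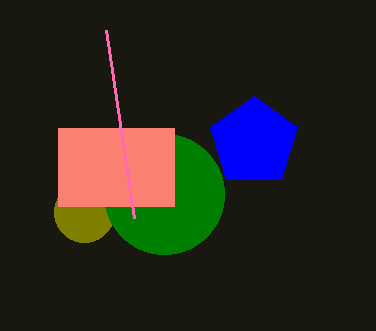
cx_1 = 254; r_1 = 46; cx_2 = 84; cy_2 = 212; r_2 = 30; cx_3 = 164; cy_3 = 194; r_3 = 60; x0_4 = 58; y0_4 = 128; x1_4 = 174; y1_4 = 206; x0_5 = 106; y0_5 = 30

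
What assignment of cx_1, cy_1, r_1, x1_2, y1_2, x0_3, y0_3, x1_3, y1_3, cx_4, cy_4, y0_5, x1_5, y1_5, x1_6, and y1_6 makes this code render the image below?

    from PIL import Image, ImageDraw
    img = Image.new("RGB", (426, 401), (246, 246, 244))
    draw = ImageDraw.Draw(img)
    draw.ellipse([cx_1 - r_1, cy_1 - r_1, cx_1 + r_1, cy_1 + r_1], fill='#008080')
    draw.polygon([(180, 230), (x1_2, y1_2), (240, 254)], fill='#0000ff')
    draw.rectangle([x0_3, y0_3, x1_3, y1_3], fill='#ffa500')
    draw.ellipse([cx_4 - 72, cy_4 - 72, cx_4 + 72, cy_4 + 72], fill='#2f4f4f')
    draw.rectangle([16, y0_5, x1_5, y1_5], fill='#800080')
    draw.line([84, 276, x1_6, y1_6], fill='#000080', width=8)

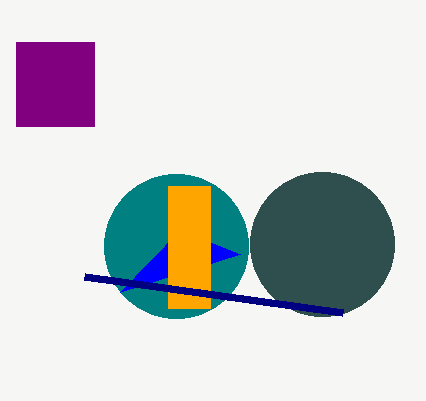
cx_1 = 176; cy_1 = 246; r_1 = 72; x1_2 = 120; y1_2 = 292; x0_3 = 168; y0_3 = 186; x1_3 = 210; y1_3 = 308; cx_4 = 322; cy_4 = 244; y0_5 = 42; x1_5 = 94; y1_5 = 126; x1_6 = 342; y1_6 = 312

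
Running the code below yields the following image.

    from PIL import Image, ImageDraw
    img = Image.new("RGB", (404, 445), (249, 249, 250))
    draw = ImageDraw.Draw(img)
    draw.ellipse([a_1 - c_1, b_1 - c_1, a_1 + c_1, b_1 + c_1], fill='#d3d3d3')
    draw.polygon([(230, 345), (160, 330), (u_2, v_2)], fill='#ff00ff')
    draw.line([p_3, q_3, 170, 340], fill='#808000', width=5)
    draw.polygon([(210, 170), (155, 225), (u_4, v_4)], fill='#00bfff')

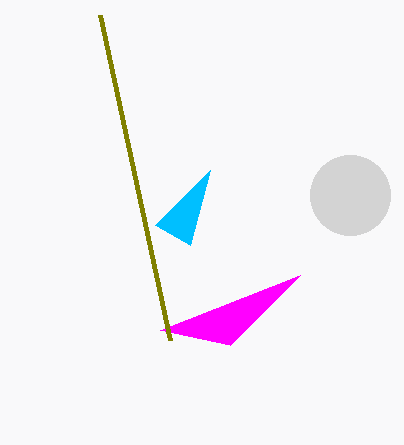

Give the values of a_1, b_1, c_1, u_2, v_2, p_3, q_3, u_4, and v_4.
a_1 = 350; b_1 = 195; c_1 = 40; u_2 = 300; v_2 = 275; p_3 = 100; q_3 = 15; u_4 = 190; v_4 = 245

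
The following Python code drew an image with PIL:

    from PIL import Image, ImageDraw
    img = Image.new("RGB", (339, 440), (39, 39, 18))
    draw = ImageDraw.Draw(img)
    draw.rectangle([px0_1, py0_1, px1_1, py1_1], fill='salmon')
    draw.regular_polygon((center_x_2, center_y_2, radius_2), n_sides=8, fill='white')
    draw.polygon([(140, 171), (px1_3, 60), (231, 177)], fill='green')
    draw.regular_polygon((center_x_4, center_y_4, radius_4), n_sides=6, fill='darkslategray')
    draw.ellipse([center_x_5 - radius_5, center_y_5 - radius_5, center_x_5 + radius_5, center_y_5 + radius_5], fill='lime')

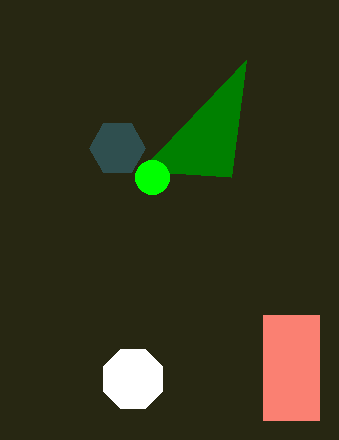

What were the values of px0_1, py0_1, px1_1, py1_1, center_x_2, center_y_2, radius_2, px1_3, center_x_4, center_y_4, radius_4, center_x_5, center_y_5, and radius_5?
px0_1 = 263; py0_1 = 315; px1_1 = 319; py1_1 = 420; center_x_2 = 133; center_y_2 = 379; radius_2 = 32; px1_3 = 246; center_x_4 = 117; center_y_4 = 148; radius_4 = 28; center_x_5 = 152; center_y_5 = 177; radius_5 = 17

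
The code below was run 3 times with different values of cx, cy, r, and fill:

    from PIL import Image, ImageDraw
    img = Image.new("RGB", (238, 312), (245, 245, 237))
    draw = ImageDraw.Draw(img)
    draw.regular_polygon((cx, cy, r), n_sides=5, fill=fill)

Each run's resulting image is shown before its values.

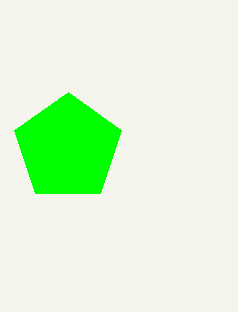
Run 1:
cx = 68
cy = 148
r = 56
fill = 'lime'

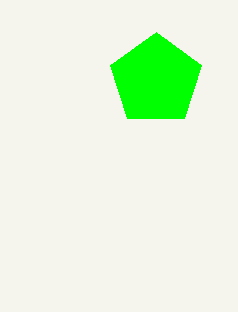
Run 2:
cx = 156
cy = 80
r = 48
fill = 'lime'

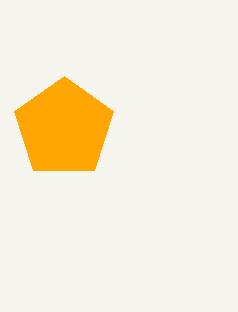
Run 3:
cx = 64; cy = 128; r = 52; fill = 'orange'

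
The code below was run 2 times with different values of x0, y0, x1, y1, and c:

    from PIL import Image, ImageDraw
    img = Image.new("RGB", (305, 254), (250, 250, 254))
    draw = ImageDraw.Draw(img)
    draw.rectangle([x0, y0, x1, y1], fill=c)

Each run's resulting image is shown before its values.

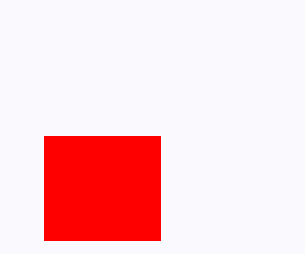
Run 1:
x0 = 44, y0 = 136, x1 = 160, y1 = 240, c = 'red'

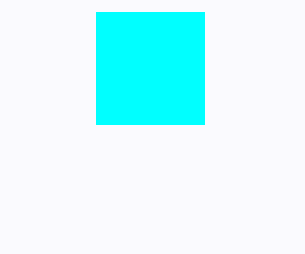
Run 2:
x0 = 96, y0 = 12, x1 = 204, y1 = 124, c = 'cyan'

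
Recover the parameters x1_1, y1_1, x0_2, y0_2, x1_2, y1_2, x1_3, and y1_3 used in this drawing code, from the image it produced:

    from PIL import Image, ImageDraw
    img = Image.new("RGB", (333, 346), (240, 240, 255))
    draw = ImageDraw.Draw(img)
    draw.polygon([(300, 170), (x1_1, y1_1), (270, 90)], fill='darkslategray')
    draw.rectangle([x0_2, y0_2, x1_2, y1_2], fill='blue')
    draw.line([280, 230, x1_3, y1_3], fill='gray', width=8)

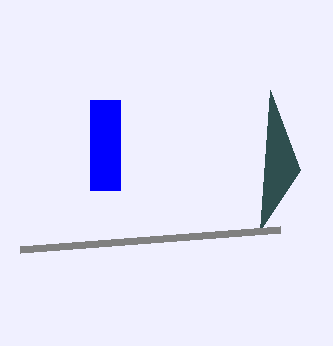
x1_1 = 260, y1_1 = 230, x0_2 = 90, y0_2 = 100, x1_2 = 120, y1_2 = 190, x1_3 = 20, y1_3 = 250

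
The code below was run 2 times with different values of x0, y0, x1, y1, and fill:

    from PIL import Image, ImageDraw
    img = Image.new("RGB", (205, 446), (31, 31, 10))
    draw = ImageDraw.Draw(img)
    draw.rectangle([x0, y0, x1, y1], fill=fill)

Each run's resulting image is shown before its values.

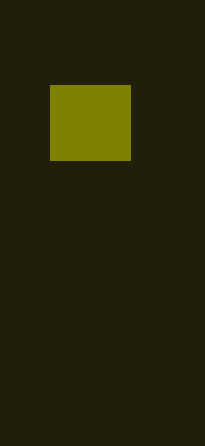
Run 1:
x0 = 50, y0 = 85, x1 = 130, y1 = 160, fill = 'olive'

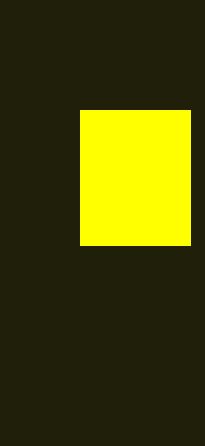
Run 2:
x0 = 80, y0 = 110, x1 = 190, y1 = 245, fill = 'yellow'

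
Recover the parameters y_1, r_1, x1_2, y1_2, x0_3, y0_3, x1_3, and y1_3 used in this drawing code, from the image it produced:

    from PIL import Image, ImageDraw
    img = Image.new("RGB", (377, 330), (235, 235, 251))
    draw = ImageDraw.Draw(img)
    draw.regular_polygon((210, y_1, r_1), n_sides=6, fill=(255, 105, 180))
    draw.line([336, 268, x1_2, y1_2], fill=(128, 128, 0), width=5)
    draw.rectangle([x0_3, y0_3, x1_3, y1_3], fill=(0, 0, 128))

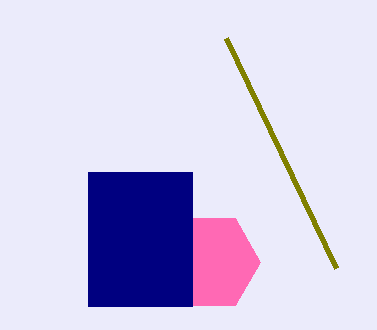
y_1 = 262
r_1 = 50
x1_2 = 226
y1_2 = 38
x0_3 = 88
y0_3 = 172
x1_3 = 192
y1_3 = 306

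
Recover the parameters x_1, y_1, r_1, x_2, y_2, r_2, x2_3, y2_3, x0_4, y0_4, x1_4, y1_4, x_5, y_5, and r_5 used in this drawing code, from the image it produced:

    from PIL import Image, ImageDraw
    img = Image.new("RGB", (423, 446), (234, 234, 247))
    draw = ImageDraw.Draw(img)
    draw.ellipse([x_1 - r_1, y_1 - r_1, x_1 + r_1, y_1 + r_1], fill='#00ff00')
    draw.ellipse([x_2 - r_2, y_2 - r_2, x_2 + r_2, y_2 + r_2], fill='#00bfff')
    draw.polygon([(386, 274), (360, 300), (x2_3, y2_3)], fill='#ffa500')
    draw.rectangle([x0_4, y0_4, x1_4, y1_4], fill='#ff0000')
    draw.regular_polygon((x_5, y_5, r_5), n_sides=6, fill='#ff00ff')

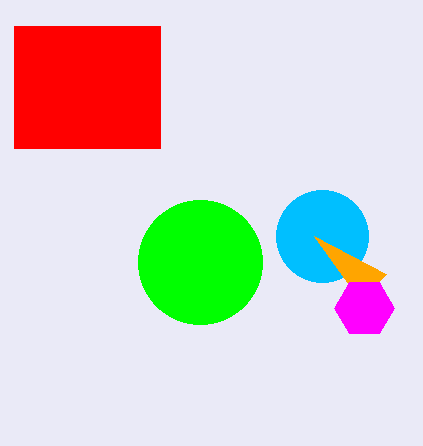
x_1 = 200; y_1 = 262; r_1 = 62; x_2 = 322; y_2 = 236; r_2 = 46; x2_3 = 314; y2_3 = 236; x0_4 = 14; y0_4 = 26; x1_4 = 160; y1_4 = 148; x_5 = 364; y_5 = 308; r_5 = 30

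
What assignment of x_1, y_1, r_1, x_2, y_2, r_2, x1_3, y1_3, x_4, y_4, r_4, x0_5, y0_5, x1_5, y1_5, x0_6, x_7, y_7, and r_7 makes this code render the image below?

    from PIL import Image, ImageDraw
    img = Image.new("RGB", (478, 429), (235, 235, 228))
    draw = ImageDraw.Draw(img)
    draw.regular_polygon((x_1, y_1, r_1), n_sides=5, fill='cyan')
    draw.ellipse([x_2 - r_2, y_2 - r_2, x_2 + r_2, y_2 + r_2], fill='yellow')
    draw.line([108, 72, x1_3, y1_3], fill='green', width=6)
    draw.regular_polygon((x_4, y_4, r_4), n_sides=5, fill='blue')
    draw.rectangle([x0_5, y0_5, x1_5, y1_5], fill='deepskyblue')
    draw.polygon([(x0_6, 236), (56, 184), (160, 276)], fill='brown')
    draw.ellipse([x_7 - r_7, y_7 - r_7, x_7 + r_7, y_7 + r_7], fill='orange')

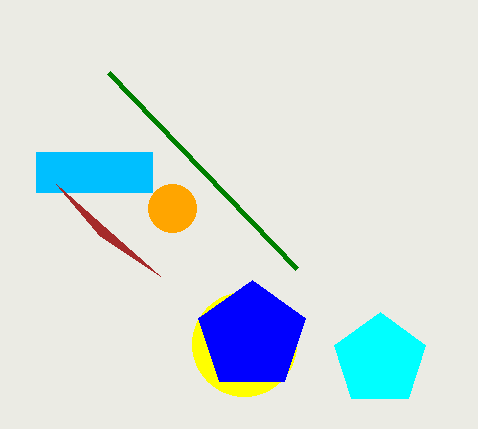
x_1 = 380
y_1 = 360
r_1 = 48
x_2 = 244
y_2 = 344
r_2 = 52
x1_3 = 296
y1_3 = 268
x_4 = 252
y_4 = 336
r_4 = 56
x0_5 = 36
y0_5 = 152
x1_5 = 152
y1_5 = 192
x0_6 = 100
x_7 = 172
y_7 = 208
r_7 = 24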